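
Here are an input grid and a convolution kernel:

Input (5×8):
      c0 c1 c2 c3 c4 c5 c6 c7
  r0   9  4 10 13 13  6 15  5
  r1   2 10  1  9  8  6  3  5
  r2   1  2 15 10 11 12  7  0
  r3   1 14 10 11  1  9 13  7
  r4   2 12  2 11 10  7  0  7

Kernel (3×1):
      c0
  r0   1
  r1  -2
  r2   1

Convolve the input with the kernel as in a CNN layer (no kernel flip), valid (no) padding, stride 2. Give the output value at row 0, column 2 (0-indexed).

8

The receptive field on the input at this output position is [13 / 8 / 11]. Elementwise product with the kernel and sum: 13·1 + 8·-2 + 11·1.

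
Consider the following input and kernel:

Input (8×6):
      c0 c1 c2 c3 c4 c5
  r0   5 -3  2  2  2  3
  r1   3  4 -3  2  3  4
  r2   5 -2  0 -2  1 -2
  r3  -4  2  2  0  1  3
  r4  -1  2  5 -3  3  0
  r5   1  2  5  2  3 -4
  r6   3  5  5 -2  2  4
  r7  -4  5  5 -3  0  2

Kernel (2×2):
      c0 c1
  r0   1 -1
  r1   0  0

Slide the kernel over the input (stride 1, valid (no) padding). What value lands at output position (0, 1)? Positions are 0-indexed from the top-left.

-5

The receptive field on the input at this output position is [-3 2 / 4 -3]. Elementwise product with the kernel and sum: -3·1 + 2·-1.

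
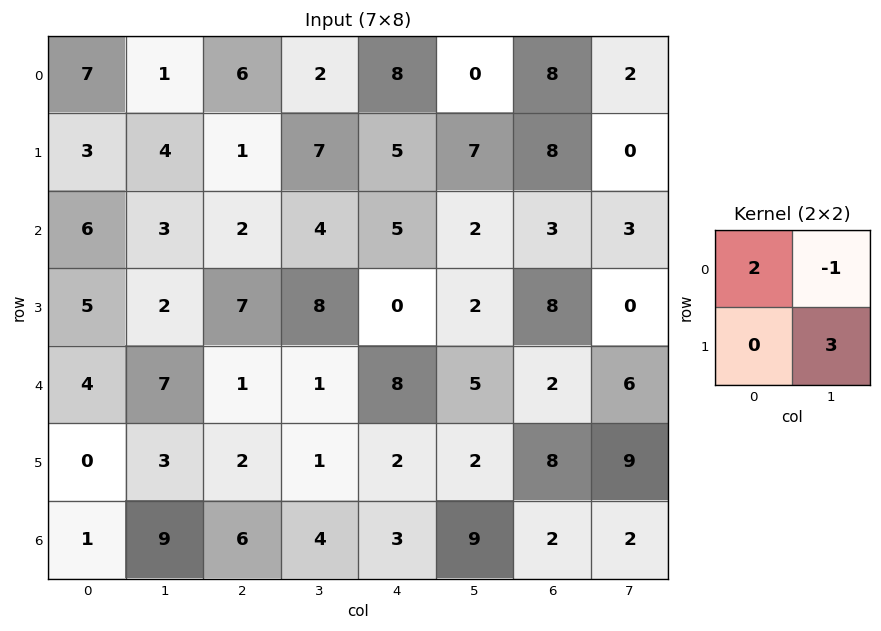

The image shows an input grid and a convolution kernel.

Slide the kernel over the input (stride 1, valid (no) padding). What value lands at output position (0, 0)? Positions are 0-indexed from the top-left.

The receptive field on the input at this output position is [7 1 / 3 4]. Elementwise product with the kernel and sum: 7·2 + 1·-1 + 4·3.

25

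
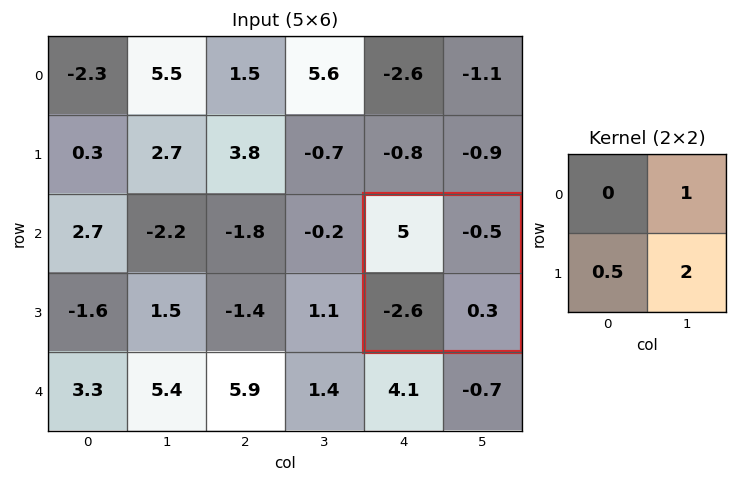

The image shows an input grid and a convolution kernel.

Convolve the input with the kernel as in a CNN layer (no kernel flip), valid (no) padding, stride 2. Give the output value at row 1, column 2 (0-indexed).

The receptive field on the input at this output position is [5 -0.5 / -2.6 0.3]. Elementwise product with the kernel and sum: -0.5·1 + -2.6·0.5 + 0.3·2.

-1.2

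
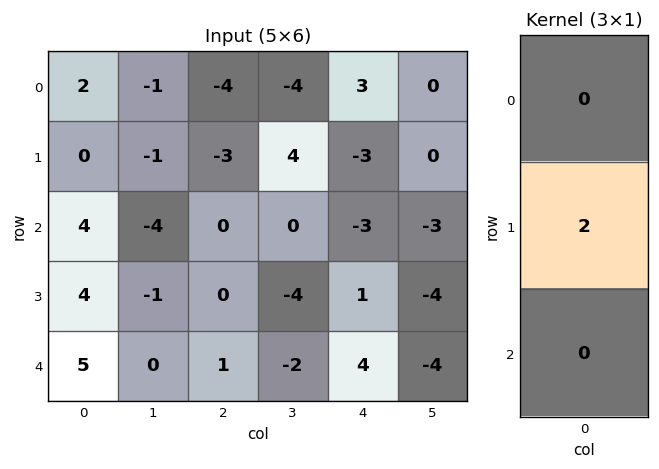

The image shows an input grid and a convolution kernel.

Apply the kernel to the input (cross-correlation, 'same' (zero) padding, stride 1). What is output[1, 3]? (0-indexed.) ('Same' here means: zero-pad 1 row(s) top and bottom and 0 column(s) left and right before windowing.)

The receptive field on the zero-padded input at this output position is [-4 / 4 / 0]. Elementwise product with the kernel and sum: 4·2.

8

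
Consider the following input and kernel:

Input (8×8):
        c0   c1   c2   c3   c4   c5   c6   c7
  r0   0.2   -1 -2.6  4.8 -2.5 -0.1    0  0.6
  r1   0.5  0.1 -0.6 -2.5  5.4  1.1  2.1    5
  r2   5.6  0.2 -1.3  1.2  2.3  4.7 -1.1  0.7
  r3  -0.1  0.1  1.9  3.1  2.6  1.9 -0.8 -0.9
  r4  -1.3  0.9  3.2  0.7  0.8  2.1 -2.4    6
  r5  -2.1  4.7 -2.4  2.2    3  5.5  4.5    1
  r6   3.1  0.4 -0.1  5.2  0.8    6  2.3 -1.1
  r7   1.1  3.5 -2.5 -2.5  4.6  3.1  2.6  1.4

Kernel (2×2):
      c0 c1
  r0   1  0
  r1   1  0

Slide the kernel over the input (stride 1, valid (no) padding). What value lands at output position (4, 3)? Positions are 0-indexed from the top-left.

2.9

The receptive field on the input at this output position is [0.7 0.8 / 2.2 3]. Elementwise product with the kernel and sum: 0.7·1 + 2.2·1.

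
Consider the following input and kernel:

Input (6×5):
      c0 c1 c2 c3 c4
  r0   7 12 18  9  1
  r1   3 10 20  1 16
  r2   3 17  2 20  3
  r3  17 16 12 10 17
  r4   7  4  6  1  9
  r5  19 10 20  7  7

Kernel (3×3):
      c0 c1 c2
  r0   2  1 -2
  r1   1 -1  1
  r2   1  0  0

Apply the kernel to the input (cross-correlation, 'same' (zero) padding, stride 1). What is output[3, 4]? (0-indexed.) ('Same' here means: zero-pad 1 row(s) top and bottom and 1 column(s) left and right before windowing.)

37

The receptive field on the zero-padded input at this output position is [20 3 0 / 10 17 0 / 1 9 0]. Elementwise product with the kernel and sum: 20·2 + 3·1 + 0·-2 + 10·1 + 17·-1 + 0·1 + 1·1.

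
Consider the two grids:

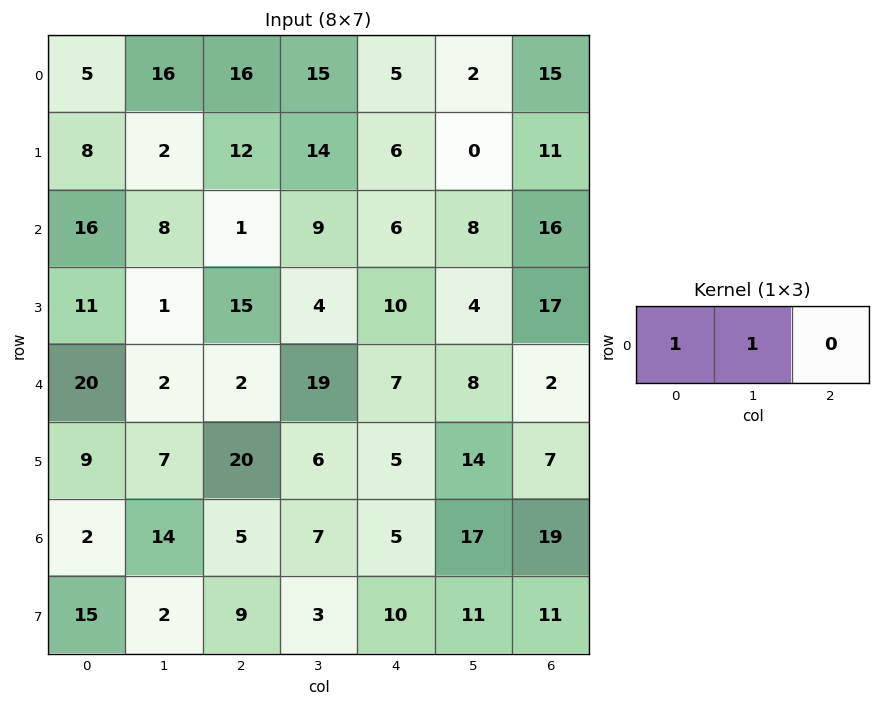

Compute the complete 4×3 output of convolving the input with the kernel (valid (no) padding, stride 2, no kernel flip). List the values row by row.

21 31 7
24 10 14
22 21 15
16 12 22

Output[0,0]: The receptive field on the input at this output position is [5 16 16]. Elementwise product with the kernel and sum: 5·1 + 16·1.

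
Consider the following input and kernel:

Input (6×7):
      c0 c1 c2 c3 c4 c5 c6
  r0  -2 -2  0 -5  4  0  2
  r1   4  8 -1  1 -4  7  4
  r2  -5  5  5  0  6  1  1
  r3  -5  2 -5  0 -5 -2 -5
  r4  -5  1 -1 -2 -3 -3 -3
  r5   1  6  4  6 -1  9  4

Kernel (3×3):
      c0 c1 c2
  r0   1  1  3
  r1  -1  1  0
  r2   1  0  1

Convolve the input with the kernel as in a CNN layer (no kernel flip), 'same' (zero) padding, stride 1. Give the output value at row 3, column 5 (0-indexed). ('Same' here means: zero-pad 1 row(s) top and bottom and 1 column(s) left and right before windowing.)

7

The receptive field on the zero-padded input at this output position is [6 1 1 / -5 -2 -5 / -3 -3 -3]. Elementwise product with the kernel and sum: 6·1 + 1·1 + 1·3 + -5·-1 + -2·1 + -3·1 + -3·1.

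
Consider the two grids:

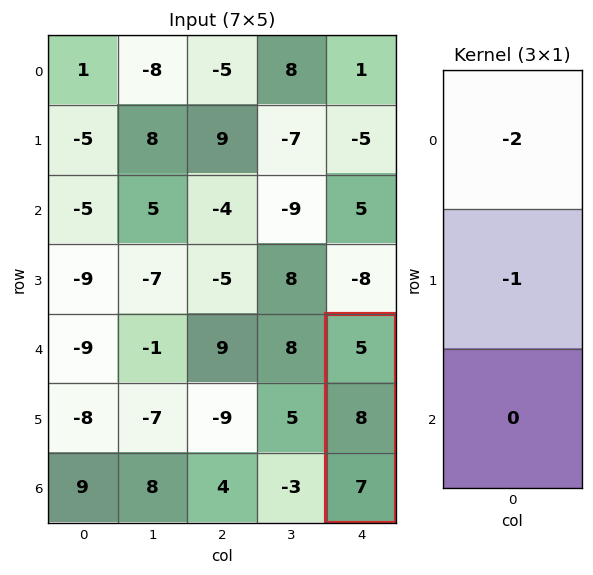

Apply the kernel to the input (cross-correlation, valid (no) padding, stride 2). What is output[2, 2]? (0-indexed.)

-18

The receptive field on the input at this output position is [5 / 8 / 7]. Elementwise product with the kernel and sum: 5·-2 + 8·-1.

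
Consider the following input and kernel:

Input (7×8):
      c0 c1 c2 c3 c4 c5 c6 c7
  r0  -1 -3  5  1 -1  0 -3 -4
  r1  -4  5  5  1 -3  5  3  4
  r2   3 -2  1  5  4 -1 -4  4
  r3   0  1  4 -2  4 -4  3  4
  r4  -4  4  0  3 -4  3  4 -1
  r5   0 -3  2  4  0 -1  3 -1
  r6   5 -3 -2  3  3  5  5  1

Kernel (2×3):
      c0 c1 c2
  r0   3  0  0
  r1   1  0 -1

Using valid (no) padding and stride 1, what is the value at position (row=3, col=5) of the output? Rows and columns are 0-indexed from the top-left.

The receptive field on the input at this output position is [-4 3 4 / 3 4 -1]. Elementwise product with the kernel and sum: -4·3 + 3·1 + -1·-1.

-8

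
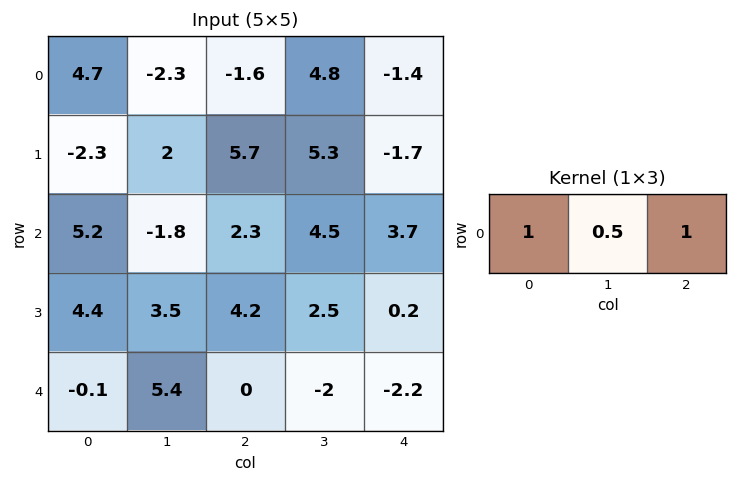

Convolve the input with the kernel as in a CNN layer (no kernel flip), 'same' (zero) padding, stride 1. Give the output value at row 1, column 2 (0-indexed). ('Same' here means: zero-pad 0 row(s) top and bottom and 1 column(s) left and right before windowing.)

10.15

The receptive field on the zero-padded input at this output position is [2 5.7 5.3]. Elementwise product with the kernel and sum: 2·1 + 5.7·0.5 + 5.3·1.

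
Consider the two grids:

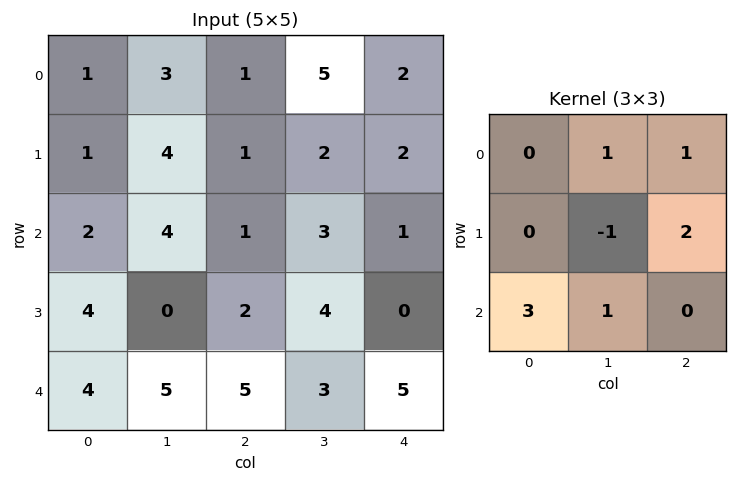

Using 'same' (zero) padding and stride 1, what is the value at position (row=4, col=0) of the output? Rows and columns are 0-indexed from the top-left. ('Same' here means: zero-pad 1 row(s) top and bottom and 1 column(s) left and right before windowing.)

10

The receptive field on the zero-padded input at this output position is [0 4 0 / 0 4 5 / 0 0 0]. Elementwise product with the kernel and sum: 4·1 + 0·1 + 4·-1 + 5·2 + 0·3 + 0·1.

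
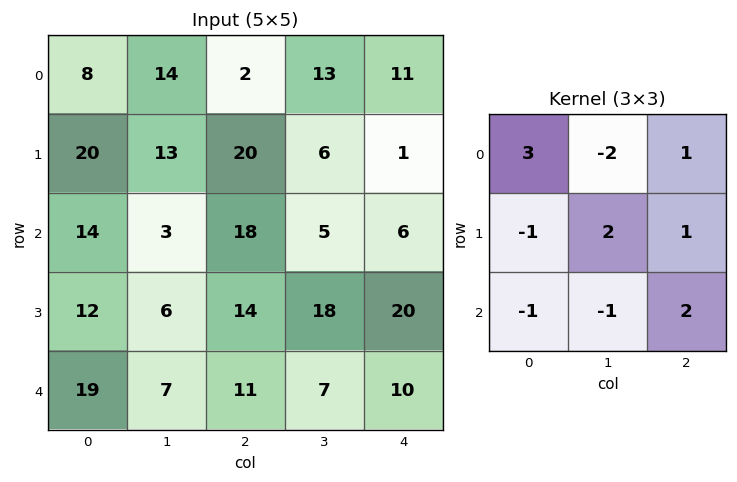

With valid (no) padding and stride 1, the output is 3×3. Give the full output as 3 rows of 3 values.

43 73 -27
74 59 55
64 14 94

Output[0,0]: The receptive field on the input at this output position is [8 14 2 / 20 13 20 / 14 3 18]. Elementwise product with the kernel and sum: 8·3 + 14·-2 + 2·1 + 20·-1 + 13·2 + 20·1 + 14·-1 + 3·-1 + 18·2.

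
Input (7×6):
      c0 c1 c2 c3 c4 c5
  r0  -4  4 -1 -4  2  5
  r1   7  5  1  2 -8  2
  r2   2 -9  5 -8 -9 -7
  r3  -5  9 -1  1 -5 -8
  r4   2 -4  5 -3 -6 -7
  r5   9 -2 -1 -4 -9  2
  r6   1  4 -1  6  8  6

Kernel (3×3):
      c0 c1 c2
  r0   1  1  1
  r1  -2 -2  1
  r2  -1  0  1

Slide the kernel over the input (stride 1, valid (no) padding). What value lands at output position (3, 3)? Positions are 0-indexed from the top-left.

The receptive field on the input at this output position is [1 -5 -8 / -3 -6 -7 / -4 -9 2]. Elementwise product with the kernel and sum: 1·1 + -5·1 + -8·1 + -3·-2 + -6·-2 + -7·1 + -4·-1 + 2·1.

5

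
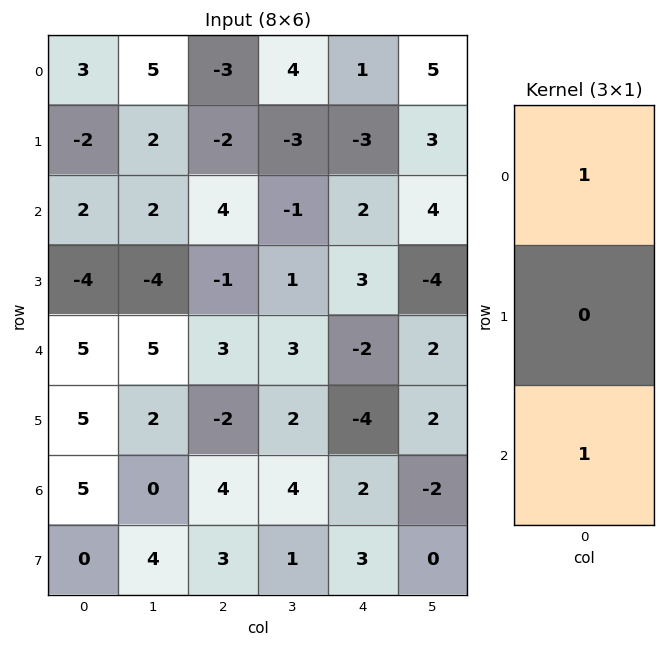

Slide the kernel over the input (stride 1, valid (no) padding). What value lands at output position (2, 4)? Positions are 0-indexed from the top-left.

0

The receptive field on the input at this output position is [2 / 3 / -2]. Elementwise product with the kernel and sum: 2·1 + -2·1.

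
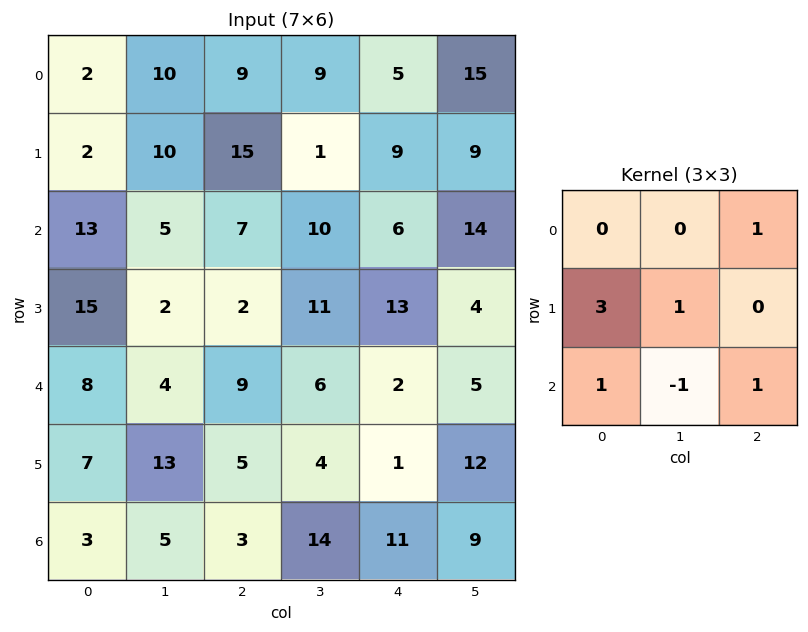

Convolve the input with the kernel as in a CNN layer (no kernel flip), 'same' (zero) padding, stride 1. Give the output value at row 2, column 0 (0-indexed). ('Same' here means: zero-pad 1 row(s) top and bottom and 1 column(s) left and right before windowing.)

10

The receptive field on the zero-padded input at this output position is [0 2 10 / 0 13 5 / 0 15 2]. Elementwise product with the kernel and sum: 10·1 + 0·3 + 13·1 + 0·1 + 15·-1 + 2·1.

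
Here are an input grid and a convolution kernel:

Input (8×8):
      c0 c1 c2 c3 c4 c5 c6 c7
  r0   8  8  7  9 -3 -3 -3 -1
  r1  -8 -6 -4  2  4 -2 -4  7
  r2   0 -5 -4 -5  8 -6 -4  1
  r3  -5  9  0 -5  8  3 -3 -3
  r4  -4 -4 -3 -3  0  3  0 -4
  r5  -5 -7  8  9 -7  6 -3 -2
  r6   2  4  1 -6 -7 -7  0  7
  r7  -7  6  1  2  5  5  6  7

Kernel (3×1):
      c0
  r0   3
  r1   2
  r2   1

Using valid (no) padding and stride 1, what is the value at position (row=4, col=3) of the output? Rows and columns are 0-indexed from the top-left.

3

The receptive field on the input at this output position is [-3 / 9 / -6]. Elementwise product with the kernel and sum: -3·3 + 9·2 + -6·1.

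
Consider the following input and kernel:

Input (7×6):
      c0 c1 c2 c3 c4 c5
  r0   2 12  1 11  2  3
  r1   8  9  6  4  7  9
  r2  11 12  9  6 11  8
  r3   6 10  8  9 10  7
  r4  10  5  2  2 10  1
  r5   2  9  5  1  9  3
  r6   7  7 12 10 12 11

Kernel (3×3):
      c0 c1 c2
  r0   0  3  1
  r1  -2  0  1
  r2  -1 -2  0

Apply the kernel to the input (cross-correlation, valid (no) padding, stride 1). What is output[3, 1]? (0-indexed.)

6

The receptive field on the input at this output position is [10 8 9 / 5 2 2 / 9 5 1]. Elementwise product with the kernel and sum: 8·3 + 9·1 + 5·-2 + 2·1 + 9·-1 + 5·-2.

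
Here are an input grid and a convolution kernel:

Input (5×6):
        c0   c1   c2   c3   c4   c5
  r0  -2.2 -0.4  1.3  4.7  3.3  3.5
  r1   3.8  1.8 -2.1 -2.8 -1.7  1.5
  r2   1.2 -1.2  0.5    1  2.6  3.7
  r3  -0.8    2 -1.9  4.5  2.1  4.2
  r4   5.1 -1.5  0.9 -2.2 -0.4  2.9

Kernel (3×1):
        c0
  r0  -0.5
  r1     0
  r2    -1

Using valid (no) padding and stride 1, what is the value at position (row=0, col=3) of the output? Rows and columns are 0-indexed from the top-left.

-3.35

The receptive field on the input at this output position is [4.7 / -2.8 / 1]. Elementwise product with the kernel and sum: 4.7·-0.5 + 1·-1.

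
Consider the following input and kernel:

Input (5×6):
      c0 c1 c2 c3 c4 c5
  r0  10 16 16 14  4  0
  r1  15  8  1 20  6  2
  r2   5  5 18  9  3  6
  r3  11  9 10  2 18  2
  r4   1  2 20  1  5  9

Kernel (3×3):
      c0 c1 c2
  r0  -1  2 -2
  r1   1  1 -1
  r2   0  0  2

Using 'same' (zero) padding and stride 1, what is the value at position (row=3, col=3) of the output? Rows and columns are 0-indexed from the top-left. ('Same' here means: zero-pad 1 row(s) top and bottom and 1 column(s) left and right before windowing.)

-2

The receptive field on the zero-padded input at this output position is [18 9 3 / 10 2 18 / 20 1 5]. Elementwise product with the kernel and sum: 18·-1 + 9·2 + 3·-2 + 10·1 + 2·1 + 18·-1 + 5·2.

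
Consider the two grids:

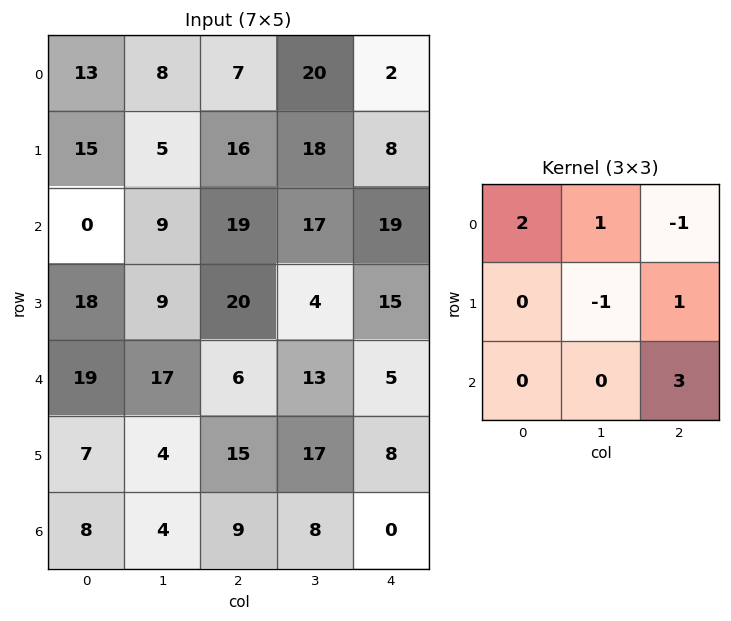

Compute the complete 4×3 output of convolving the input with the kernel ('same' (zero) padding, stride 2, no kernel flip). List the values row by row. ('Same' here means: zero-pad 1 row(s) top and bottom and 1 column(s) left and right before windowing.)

Output[0,0]: The receptive field on the zero-padded input at this output position is [0 0 0 / 0 13 8 / 0 15 5]. Elementwise product with the kernel and sum: 0·2 + 0·1 + 0·-1 + 13·-1 + 8·1 + 5·3.

10 67 -2
46 18 25
19 92 18
-1 5 42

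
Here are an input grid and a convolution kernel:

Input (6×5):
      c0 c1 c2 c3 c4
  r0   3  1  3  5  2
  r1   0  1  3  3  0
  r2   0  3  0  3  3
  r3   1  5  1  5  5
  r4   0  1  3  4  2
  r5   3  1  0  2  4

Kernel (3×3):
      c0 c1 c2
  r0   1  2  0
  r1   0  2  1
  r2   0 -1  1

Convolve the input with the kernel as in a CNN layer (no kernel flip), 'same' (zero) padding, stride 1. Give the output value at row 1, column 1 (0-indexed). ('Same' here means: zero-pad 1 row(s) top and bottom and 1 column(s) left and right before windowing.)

7

The receptive field on the zero-padded input at this output position is [3 1 3 / 0 1 3 / 0 3 0]. Elementwise product with the kernel and sum: 3·1 + 1·2 + 1·2 + 3·1 + 3·-1 + 0·1.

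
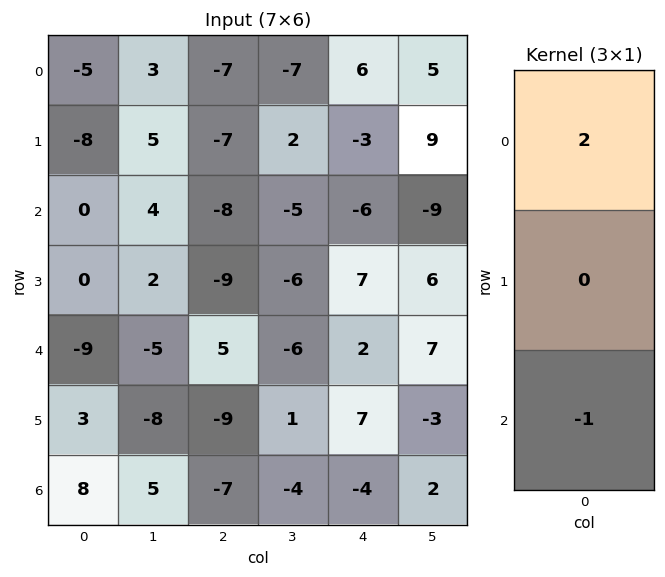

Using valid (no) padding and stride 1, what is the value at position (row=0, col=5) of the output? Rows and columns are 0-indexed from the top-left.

The receptive field on the input at this output position is [5 / 9 / -9]. Elementwise product with the kernel and sum: 5·2 + -9·-1.

19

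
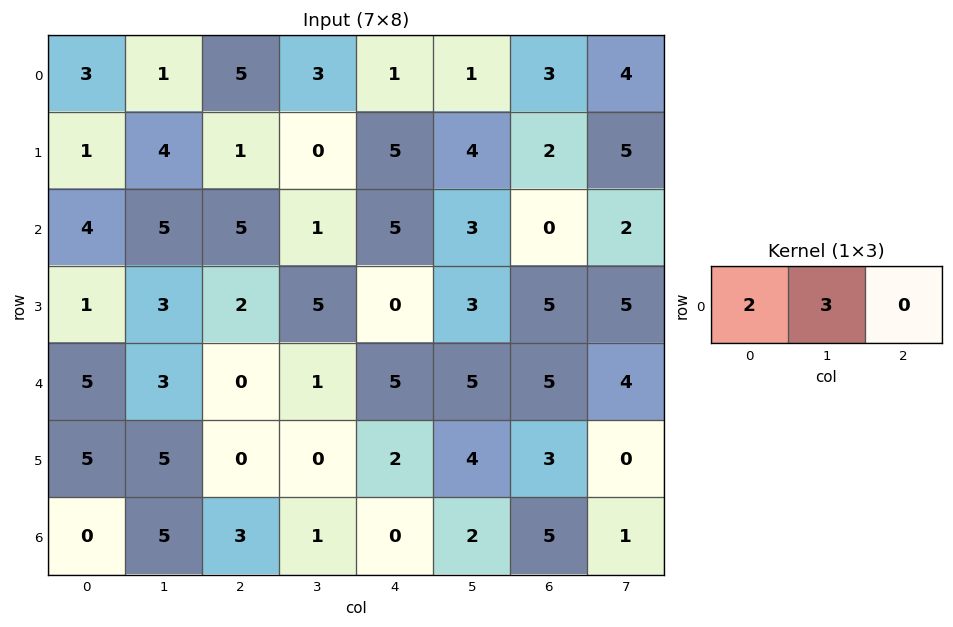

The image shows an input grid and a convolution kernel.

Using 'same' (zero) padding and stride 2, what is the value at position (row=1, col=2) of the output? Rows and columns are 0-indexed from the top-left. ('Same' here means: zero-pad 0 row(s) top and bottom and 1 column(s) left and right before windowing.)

17

The receptive field on the zero-padded input at this output position is [1 5 3]. Elementwise product with the kernel and sum: 1·2 + 5·3.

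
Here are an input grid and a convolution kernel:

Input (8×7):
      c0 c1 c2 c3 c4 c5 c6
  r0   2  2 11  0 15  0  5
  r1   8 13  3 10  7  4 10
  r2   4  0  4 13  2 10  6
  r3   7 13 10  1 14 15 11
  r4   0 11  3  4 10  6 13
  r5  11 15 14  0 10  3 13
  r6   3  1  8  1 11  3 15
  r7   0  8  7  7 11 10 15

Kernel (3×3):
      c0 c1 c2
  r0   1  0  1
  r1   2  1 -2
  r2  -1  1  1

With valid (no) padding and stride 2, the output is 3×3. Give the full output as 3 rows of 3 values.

36 39 32
29 10 38
18 25 27

Output[0,0]: The receptive field on the input at this output position is [2 2 11 / 8 13 3 / 4 0 4]. Elementwise product with the kernel and sum: 2·1 + 11·1 + 8·2 + 13·1 + 3·-2 + 4·-1 + 0·1 + 4·1.
Output[0,1]: The receptive field on the input at this output position is [11 0 15 / 3 10 7 / 4 13 2]. Elementwise product with the kernel and sum: 11·1 + 15·1 + 3·2 + 10·1 + 7·-2 + 4·-1 + 13·1 + 2·1.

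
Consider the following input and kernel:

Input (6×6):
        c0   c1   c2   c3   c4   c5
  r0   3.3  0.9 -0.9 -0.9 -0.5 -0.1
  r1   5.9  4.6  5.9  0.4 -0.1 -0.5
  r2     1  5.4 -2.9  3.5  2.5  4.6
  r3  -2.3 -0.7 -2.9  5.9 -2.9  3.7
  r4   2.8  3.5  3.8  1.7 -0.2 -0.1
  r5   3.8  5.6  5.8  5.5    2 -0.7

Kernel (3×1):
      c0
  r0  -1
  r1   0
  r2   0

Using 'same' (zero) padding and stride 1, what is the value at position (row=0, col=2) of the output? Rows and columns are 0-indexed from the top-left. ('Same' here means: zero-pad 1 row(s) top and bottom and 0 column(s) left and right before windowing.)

0

The receptive field on the zero-padded input at this output position is [0 / -0.9 / 5.9]. Elementwise product with the kernel and sum: 0·-1.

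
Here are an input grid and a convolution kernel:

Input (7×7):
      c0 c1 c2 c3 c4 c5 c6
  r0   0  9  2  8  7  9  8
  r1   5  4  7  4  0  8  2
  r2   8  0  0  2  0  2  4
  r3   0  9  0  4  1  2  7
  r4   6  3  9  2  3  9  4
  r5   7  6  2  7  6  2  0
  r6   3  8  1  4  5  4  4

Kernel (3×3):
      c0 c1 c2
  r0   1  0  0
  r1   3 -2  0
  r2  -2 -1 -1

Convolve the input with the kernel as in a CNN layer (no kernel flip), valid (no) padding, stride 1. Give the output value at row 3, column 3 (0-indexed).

The receptive field on the input at this output position is [4 1 2 / 2 3 9 / 7 6 2]. Elementwise product with the kernel and sum: 4·1 + 2·3 + 3·-2 + 7·-2 + 6·-1 + 2·-1.

-18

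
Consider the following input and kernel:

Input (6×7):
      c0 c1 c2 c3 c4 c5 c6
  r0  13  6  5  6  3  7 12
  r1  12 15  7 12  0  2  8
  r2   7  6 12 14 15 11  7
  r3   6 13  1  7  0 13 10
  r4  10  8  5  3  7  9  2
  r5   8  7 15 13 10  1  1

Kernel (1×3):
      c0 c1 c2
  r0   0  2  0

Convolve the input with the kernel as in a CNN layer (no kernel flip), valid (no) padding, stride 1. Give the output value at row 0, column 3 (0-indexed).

The receptive field on the input at this output position is [6 3 7]. Elementwise product with the kernel and sum: 3·2.

6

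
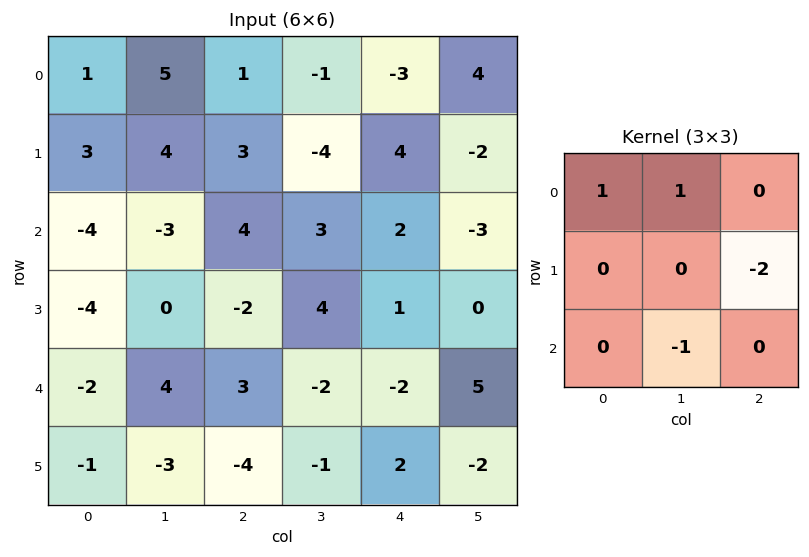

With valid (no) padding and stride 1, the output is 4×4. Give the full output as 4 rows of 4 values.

Output[0,0]: The receptive field on the input at this output position is [1 5 1 / 3 4 3 / -4 -3 4]. Elementwise product with the kernel and sum: 1·1 + 5·1 + 3·-2 + -3·-1.
Output[0,1]: The receptive field on the input at this output position is [5 1 -1 / 4 3 -4 / -3 4 3]. Elementwise product with the kernel and sum: 5·1 + 1·1 + -4·-2 + 4·-1.

3 10 -11 -2
-1 3 -9 5
-7 -10 7 7
-7 6 7 -7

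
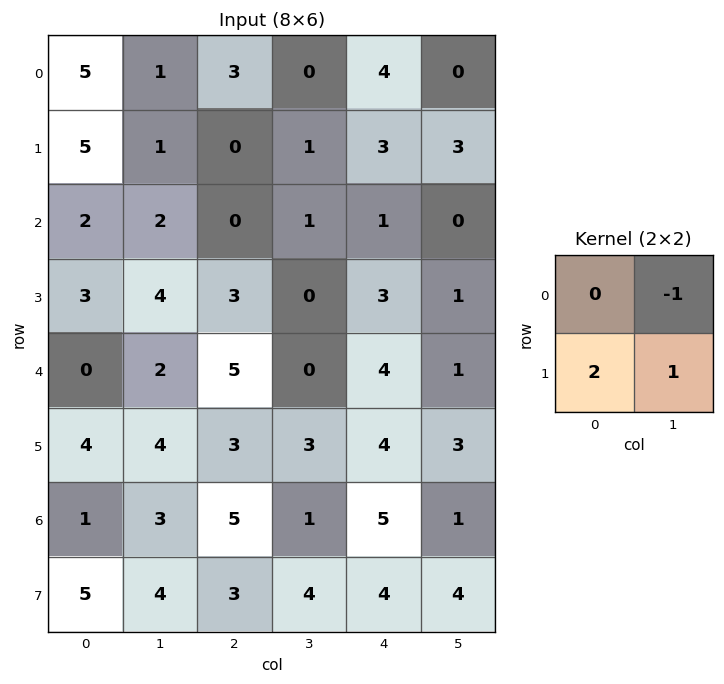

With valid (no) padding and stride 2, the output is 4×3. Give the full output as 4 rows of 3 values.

Output[0,0]: The receptive field on the input at this output position is [5 1 / 5 1]. Elementwise product with the kernel and sum: 1·-1 + 5·2 + 1·1.
Output[0,1]: The receptive field on the input at this output position is [3 0 / 0 1]. Elementwise product with the kernel and sum: 0·-1 + 0·2 + 1·1.

10 1 9
8 5 7
10 9 10
11 9 11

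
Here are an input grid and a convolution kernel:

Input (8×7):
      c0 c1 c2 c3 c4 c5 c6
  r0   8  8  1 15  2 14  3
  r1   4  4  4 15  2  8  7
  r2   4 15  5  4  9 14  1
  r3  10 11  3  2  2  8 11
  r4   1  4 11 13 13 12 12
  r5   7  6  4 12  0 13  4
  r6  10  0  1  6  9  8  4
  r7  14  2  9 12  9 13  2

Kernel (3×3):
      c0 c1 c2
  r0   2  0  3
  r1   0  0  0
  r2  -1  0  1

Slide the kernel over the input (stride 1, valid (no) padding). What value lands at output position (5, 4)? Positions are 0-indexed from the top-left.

5

The receptive field on the input at this output position is [0 13 4 / 9 8 4 / 9 13 2]. Elementwise product with the kernel and sum: 0·2 + 4·3 + 9·-1 + 2·1.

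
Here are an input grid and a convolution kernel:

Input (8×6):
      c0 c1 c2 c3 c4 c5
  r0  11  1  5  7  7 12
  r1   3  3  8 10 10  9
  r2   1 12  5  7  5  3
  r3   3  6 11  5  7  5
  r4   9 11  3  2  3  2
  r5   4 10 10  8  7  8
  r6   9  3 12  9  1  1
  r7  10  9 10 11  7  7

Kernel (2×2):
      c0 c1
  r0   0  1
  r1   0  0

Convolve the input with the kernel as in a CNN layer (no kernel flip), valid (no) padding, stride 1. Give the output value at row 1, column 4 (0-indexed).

The receptive field on the input at this output position is [10 9 / 5 3]. Elementwise product with the kernel and sum: 9·1.

9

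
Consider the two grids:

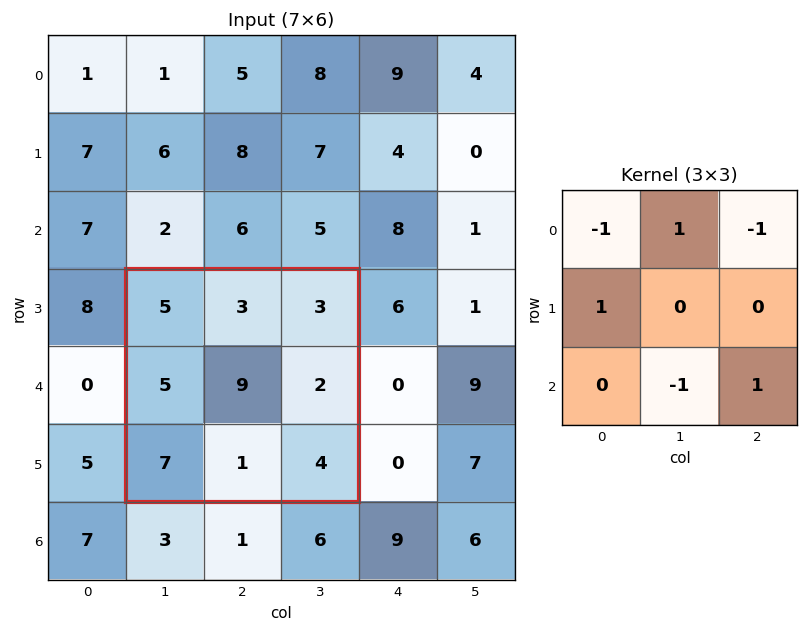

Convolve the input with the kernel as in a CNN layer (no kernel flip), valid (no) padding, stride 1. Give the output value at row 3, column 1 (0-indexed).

3

The receptive field on the input at this output position is [5 3 3 / 5 9 2 / 7 1 4]. Elementwise product with the kernel and sum: 5·-1 + 3·1 + 3·-1 + 5·1 + 1·-1 + 4·1.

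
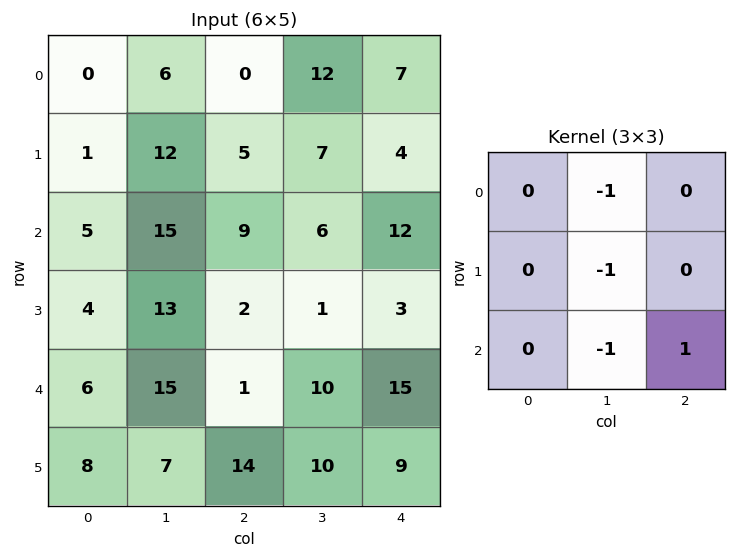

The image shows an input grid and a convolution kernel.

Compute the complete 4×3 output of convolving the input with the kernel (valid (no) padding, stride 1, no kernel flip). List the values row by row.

Output[0,0]: The receptive field on the input at this output position is [0 6 0 / 1 12 5 / 5 15 9]. Elementwise product with the kernel and sum: 6·-1 + 12·-1 + 15·-1 + 9·1.

-24 -8 -13
-38 -15 -11
-42 -2 -2
-21 -7 -12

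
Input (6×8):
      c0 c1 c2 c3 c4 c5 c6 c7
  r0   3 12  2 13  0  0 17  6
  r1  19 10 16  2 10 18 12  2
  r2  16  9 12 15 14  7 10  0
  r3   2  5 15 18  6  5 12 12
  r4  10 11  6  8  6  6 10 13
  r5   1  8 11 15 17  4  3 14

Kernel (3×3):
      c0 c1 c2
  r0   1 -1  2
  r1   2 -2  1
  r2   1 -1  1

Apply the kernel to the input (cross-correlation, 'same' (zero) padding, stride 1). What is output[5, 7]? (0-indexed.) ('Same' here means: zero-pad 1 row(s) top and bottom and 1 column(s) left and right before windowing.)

-25

The receptive field on the zero-padded input at this output position is [10 13 0 / 3 14 0 / 0 0 0]. Elementwise product with the kernel and sum: 10·1 + 13·-1 + 0·2 + 3·2 + 14·-2 + 0·1 + 0·1 + 0·-1 + 0·1.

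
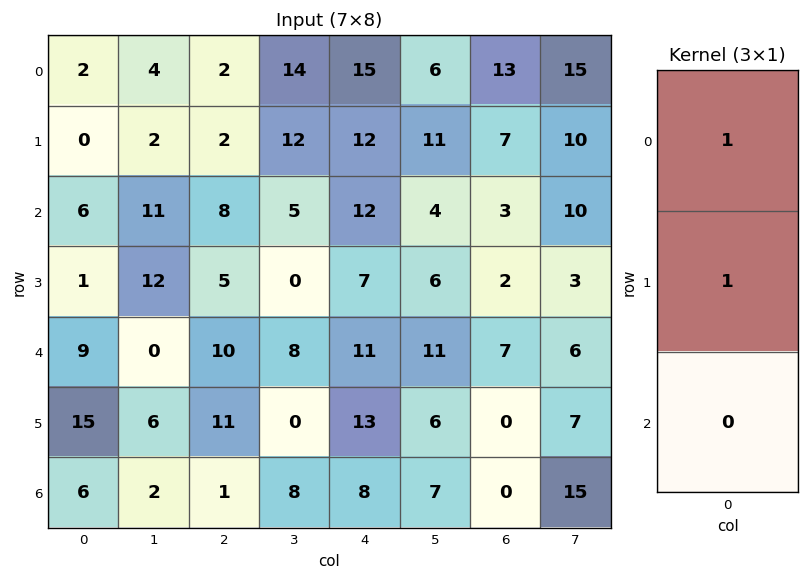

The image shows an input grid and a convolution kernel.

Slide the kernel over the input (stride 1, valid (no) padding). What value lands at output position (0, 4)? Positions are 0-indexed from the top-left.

27

The receptive field on the input at this output position is [15 / 12 / 12]. Elementwise product with the kernel and sum: 15·1 + 12·1.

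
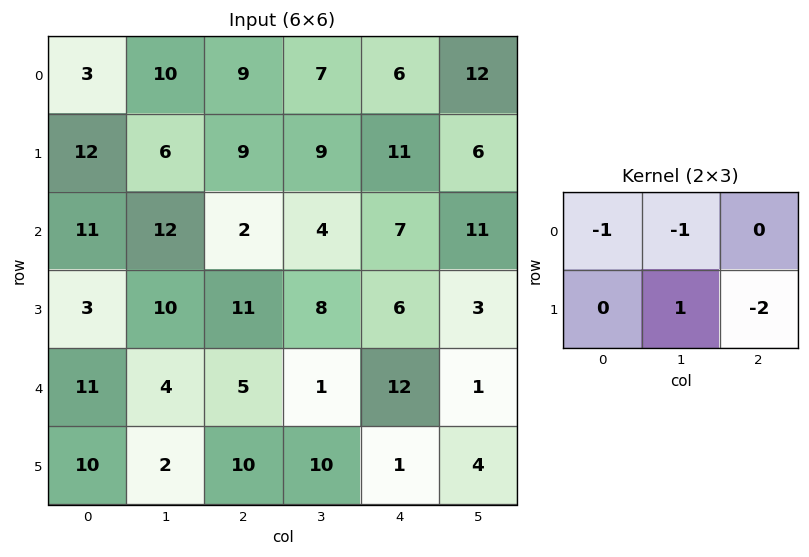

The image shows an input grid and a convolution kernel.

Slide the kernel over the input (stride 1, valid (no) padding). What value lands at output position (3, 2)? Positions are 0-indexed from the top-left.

-42

The receptive field on the input at this output position is [11 8 6 / 5 1 12]. Elementwise product with the kernel and sum: 11·-1 + 8·-1 + 1·1 + 12·-2.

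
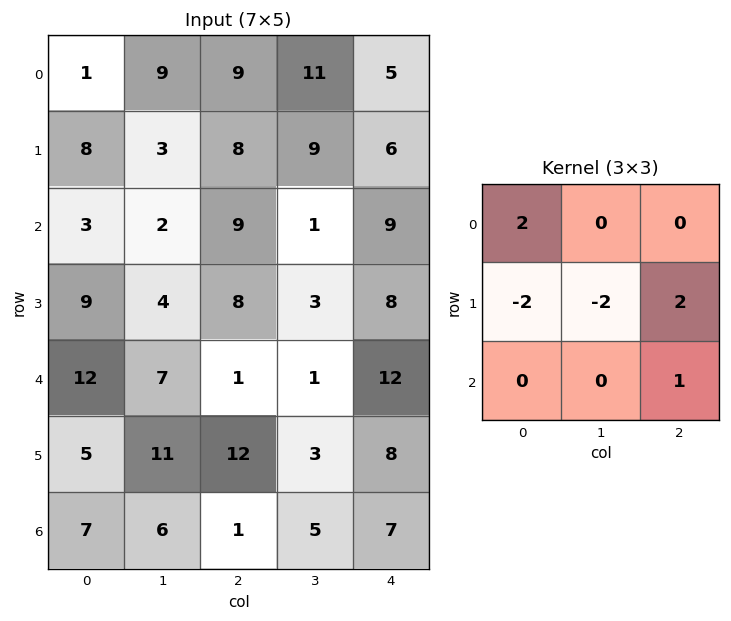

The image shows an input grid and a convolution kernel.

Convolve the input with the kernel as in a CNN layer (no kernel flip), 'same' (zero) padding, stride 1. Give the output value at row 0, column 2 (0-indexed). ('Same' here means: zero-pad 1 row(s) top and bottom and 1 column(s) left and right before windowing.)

The receptive field on the zero-padded input at this output position is [0 0 0 / 9 9 11 / 3 8 9]. Elementwise product with the kernel and sum: 0·2 + 9·-2 + 9·-2 + 11·2 + 9·1.

-5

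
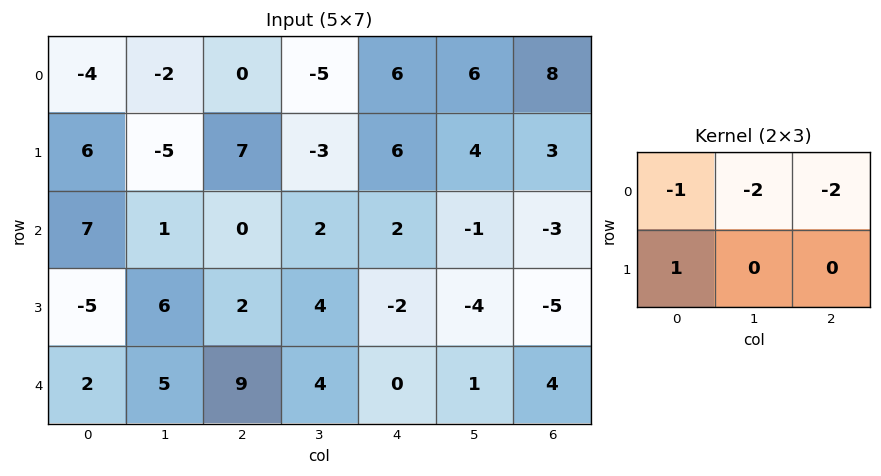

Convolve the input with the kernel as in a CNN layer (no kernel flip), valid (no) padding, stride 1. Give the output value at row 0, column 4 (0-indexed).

-28

The receptive field on the input at this output position is [6 6 8 / 6 4 3]. Elementwise product with the kernel and sum: 6·-1 + 6·-2 + 8·-2 + 6·1.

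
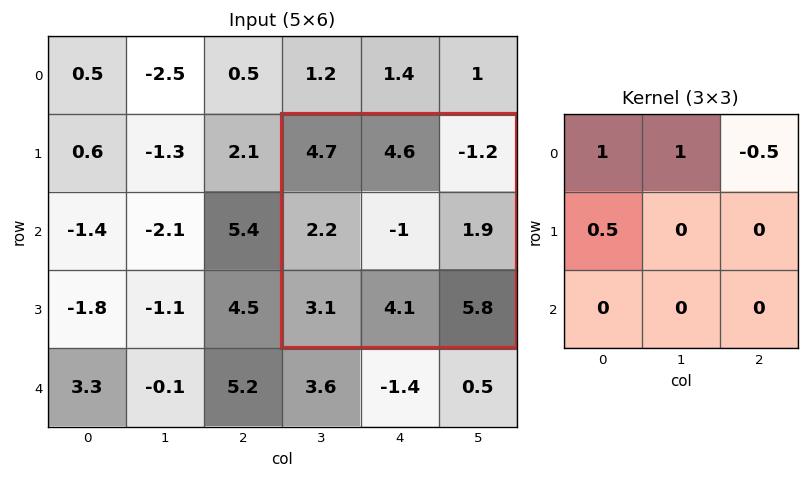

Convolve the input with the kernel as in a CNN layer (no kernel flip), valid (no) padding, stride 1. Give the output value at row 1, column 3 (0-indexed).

The receptive field on the input at this output position is [4.7 4.6 -1.2 / 2.2 -1 1.9 / 3.1 4.1 5.8]. Elementwise product with the kernel and sum: 4.7·1 + 4.6·1 + -1.2·-0.5 + 2.2·0.5.

11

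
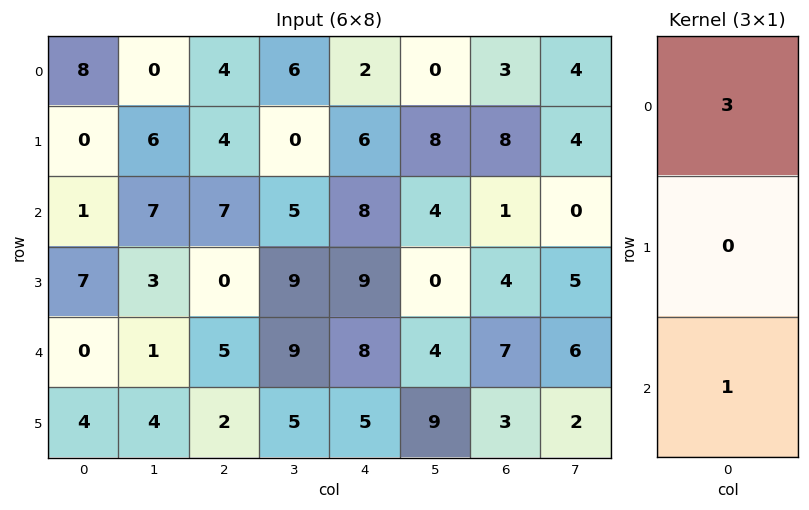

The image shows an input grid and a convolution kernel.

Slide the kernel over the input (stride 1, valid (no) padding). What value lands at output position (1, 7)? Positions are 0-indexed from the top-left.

The receptive field on the input at this output position is [4 / 0 / 5]. Elementwise product with the kernel and sum: 4·3 + 5·1.

17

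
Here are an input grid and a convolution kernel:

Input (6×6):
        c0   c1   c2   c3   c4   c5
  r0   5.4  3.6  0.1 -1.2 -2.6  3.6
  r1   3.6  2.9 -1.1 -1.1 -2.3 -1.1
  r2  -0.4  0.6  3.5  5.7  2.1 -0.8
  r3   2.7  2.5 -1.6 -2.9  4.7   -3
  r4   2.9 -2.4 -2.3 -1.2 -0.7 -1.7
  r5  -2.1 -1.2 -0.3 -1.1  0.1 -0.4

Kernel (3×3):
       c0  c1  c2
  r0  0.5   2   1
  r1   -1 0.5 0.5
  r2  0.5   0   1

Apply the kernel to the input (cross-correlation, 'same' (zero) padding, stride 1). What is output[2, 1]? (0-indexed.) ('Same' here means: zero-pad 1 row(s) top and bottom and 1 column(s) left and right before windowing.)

8.7

The receptive field on the zero-padded input at this output position is [3.6 2.9 -1.1 / -0.4 0.6 3.5 / 2.7 2.5 -1.6]. Elementwise product with the kernel and sum: 3.6·0.5 + 2.9·2 + -1.1·1 + -0.4·-1 + 0.6·0.5 + 3.5·0.5 + 2.7·0.5 + -1.6·1.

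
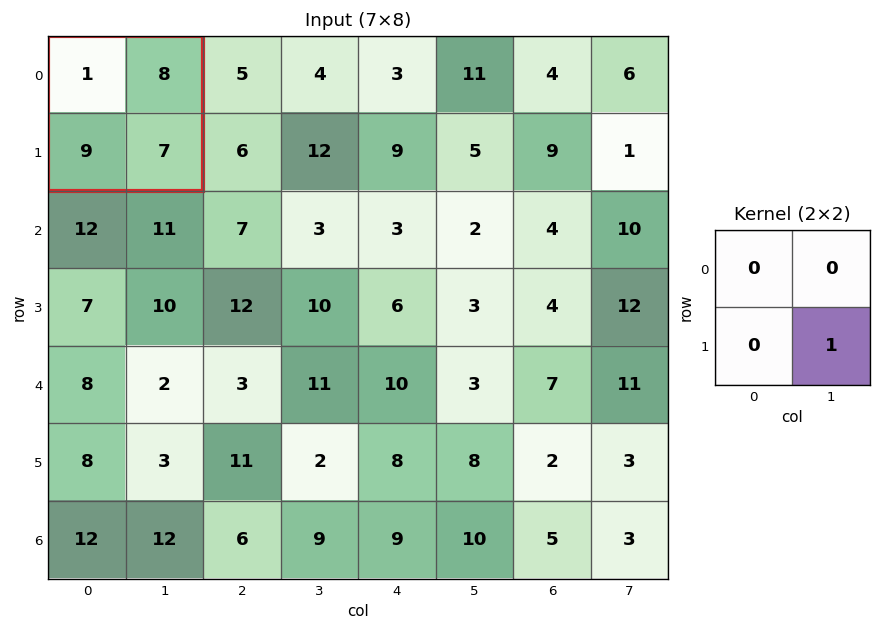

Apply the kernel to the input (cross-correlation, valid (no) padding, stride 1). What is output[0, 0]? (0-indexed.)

The receptive field on the input at this output position is [1 8 / 9 7]. Elementwise product with the kernel and sum: 7·1.

7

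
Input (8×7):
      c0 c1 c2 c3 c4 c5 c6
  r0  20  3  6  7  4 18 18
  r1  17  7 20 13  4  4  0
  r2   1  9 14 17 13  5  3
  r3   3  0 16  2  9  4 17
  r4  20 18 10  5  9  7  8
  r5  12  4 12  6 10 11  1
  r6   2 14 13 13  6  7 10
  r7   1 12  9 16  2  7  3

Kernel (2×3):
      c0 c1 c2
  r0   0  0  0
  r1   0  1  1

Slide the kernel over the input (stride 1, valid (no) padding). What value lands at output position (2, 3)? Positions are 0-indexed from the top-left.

The receptive field on the input at this output position is [17 13 5 / 2 9 4]. Elementwise product with the kernel and sum: 9·1 + 4·1.

13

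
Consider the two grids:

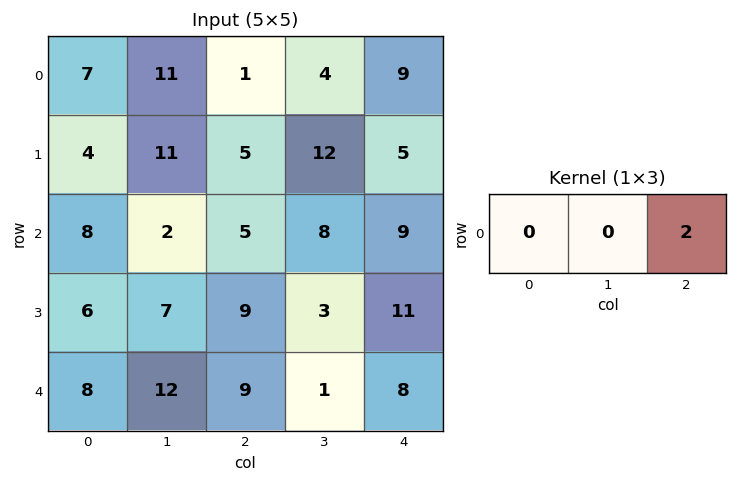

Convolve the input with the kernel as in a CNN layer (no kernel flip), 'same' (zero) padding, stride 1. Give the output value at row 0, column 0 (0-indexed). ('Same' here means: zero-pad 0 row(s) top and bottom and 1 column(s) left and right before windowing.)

The receptive field on the zero-padded input at this output position is [0 7 11]. Elementwise product with the kernel and sum: 11·2.

22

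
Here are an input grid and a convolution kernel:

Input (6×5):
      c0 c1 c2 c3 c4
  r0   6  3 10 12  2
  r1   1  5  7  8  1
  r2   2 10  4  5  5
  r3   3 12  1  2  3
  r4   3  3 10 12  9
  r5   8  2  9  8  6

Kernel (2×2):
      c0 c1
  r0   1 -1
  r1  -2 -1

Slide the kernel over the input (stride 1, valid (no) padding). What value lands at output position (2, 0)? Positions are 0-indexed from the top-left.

-26

The receptive field on the input at this output position is [2 10 / 3 12]. Elementwise product with the kernel and sum: 2·1 + 10·-1 + 3·-2 + 12·-1.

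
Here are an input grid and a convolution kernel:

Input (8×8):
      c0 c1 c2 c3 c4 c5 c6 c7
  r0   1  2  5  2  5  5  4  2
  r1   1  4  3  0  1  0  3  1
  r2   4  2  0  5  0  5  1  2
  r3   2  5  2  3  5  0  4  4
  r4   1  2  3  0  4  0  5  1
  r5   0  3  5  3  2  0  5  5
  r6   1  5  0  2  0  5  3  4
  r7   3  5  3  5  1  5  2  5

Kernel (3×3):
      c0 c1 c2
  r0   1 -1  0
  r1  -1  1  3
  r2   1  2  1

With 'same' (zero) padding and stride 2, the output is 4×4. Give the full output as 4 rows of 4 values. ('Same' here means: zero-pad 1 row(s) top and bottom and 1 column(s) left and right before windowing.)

13 19 20 12
18 26 22 11
8 20 9 19
27 15 26 19

Output[0,0]: The receptive field on the zero-padded input at this output position is [0 0 0 / 0 1 2 / 0 1 4]. Elementwise product with the kernel and sum: 0·1 + 0·-1 + 0·-1 + 1·1 + 2·3 + 0·1 + 1·2 + 4·1.
Output[0,1]: The receptive field on the zero-padded input at this output position is [0 0 0 / 2 5 2 / 4 3 0]. Elementwise product with the kernel and sum: 0·1 + 0·-1 + 2·-1 + 5·1 + 2·3 + 4·1 + 3·2 + 0·1.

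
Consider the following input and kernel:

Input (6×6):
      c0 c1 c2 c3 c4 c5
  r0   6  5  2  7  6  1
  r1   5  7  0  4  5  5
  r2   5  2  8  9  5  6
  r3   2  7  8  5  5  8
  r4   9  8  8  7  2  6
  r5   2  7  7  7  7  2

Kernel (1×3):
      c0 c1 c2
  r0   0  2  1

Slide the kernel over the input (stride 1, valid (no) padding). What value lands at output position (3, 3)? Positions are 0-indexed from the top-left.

The receptive field on the input at this output position is [5 5 8]. Elementwise product with the kernel and sum: 5·2 + 8·1.

18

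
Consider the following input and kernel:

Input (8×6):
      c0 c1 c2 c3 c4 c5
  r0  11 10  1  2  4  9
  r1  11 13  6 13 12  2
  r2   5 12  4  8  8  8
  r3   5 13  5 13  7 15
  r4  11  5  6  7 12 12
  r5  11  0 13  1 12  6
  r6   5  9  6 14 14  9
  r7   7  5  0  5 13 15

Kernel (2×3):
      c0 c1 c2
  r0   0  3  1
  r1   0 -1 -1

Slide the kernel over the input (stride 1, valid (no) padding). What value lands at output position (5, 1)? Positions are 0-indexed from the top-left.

20

The receptive field on the input at this output position is [0 13 1 / 9 6 14]. Elementwise product with the kernel and sum: 13·3 + 1·1 + 6·-1 + 14·-1.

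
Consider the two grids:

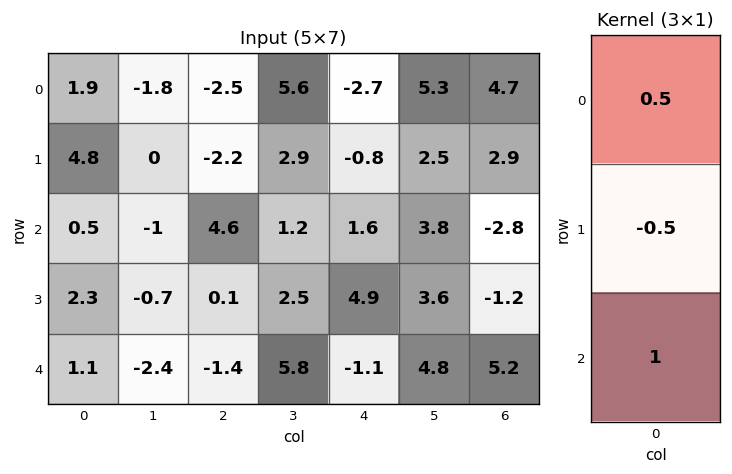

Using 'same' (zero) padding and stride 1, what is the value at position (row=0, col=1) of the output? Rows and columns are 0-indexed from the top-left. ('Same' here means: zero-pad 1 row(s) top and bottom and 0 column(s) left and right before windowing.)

The receptive field on the zero-padded input at this output position is [0 / -1.8 / 0]. Elementwise product with the kernel and sum: 0·0.5 + -1.8·-0.5 + 0·1.

0.9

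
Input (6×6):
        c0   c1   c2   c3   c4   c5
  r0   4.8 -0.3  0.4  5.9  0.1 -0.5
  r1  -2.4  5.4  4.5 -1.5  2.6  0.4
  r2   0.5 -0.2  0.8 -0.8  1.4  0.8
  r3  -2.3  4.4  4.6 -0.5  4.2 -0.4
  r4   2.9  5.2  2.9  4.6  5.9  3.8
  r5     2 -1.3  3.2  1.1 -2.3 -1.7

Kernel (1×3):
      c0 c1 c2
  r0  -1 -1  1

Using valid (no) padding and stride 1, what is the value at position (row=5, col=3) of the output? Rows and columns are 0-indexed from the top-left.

The receptive field on the input at this output position is [1.1 -2.3 -1.7]. Elementwise product with the kernel and sum: 1.1·-1 + -2.3·-1 + -1.7·1.

-0.5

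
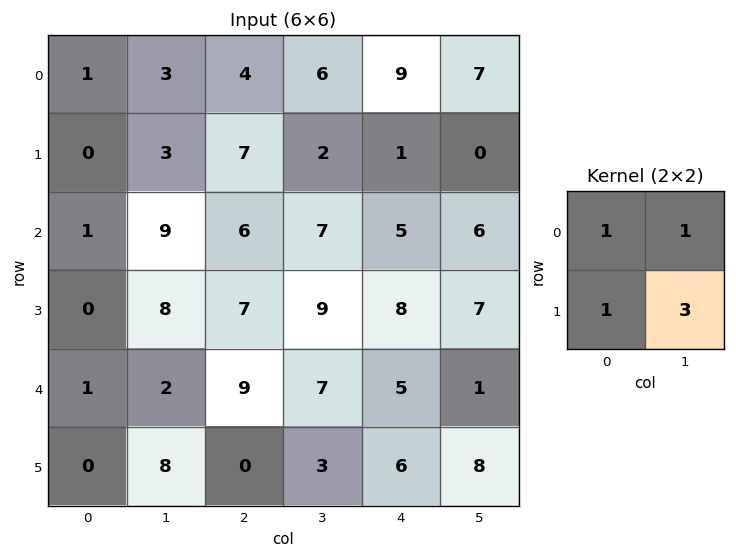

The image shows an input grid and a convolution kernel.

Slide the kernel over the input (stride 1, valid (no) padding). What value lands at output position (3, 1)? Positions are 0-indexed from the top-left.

The receptive field on the input at this output position is [8 7 / 2 9]. Elementwise product with the kernel and sum: 8·1 + 7·1 + 2·1 + 9·3.

44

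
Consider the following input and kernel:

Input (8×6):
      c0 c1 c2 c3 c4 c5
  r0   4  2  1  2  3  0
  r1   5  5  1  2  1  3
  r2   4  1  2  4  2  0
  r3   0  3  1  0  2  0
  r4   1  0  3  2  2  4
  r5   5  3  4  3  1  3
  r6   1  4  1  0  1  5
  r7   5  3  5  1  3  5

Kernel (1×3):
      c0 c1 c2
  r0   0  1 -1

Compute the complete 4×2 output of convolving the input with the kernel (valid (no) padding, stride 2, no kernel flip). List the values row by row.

Output[0,0]: The receptive field on the input at this output position is [4 2 1]. Elementwise product with the kernel and sum: 2·1 + 1·-1.
Output[0,1]: The receptive field on the input at this output position is [1 2 3]. Elementwise product with the kernel and sum: 2·1 + 3·-1.

1 -1
-1 2
-3 0
3 -1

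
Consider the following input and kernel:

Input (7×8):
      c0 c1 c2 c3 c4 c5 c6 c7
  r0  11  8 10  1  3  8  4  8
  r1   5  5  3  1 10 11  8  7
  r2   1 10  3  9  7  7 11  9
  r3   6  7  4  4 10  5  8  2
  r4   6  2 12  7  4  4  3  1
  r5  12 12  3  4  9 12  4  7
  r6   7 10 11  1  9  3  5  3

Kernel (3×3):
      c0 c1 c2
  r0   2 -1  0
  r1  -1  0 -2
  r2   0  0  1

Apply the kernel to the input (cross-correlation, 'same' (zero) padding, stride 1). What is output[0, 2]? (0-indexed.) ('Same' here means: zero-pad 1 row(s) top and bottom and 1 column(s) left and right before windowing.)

The receptive field on the zero-padded input at this output position is [0 0 0 / 8 10 1 / 5 3 1]. Elementwise product with the kernel and sum: 0·2 + 0·-1 + 8·-1 + 1·-2 + 1·1.

-9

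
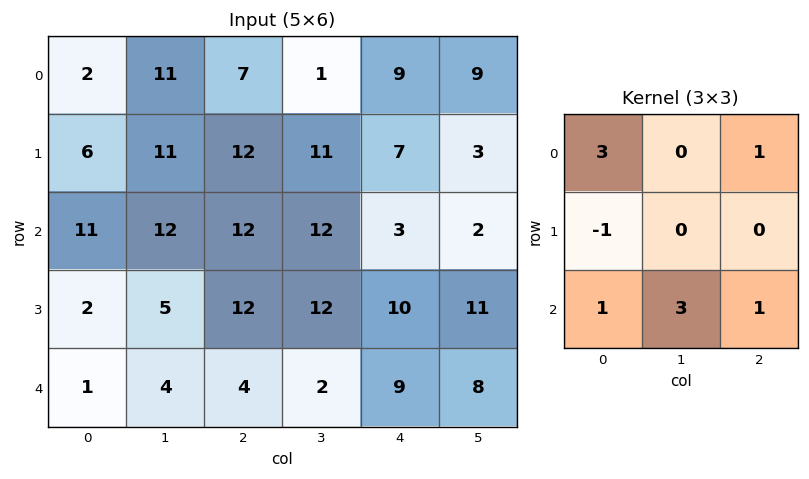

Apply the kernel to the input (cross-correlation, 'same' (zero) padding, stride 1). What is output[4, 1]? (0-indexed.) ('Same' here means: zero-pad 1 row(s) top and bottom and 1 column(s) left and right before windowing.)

The receptive field on the zero-padded input at this output position is [2 5 12 / 1 4 4 / 0 0 0]. Elementwise product with the kernel and sum: 2·3 + 12·1 + 1·-1 + 0·1 + 0·3 + 0·1.

17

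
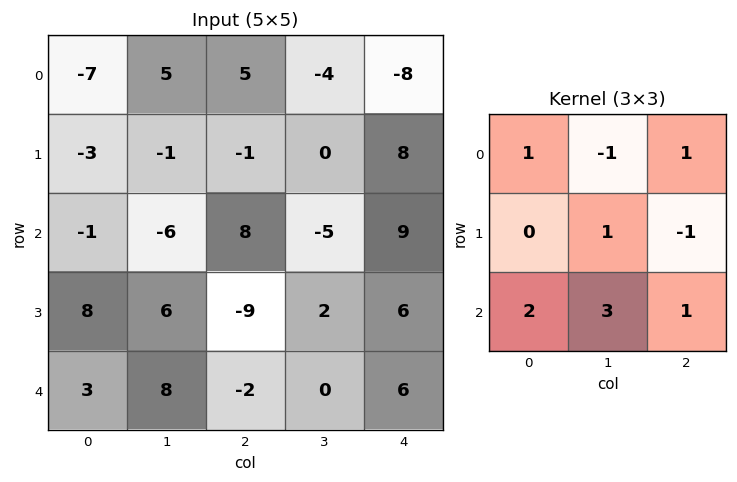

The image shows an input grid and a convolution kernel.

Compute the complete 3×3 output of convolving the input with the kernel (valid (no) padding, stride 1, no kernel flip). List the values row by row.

Output[0,0]: The receptive field on the input at this output position is [-7 5 5 / -3 -1 -1 / -1 -6 8]. Elementwise product with the kernel and sum: -7·1 + 5·-1 + 5·1 + -1·1 + -1·-1 + -1·2 + -6·3 + 8·1.

-19 2 3
8 0 -13
56 -20 20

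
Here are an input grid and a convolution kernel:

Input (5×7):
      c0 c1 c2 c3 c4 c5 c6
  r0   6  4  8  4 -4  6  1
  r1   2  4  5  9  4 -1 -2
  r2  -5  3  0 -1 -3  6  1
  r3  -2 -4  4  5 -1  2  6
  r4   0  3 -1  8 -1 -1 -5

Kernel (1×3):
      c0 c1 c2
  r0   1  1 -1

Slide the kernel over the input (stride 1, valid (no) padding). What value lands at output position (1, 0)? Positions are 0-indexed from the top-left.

The receptive field on the input at this output position is [2 4 5]. Elementwise product with the kernel and sum: 2·1 + 4·1 + 5·-1.

1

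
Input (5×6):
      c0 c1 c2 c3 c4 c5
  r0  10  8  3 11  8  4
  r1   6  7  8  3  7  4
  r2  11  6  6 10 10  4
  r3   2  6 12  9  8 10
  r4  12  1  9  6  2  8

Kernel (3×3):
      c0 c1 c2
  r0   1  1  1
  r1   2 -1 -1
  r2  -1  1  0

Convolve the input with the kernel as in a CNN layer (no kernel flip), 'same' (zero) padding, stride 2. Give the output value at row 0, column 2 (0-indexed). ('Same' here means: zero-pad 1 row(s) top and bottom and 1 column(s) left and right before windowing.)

14

The receptive field on the zero-padded input at this output position is [0 0 0 / 11 8 4 / 3 7 4]. Elementwise product with the kernel and sum: 0·1 + 0·1 + 0·1 + 11·2 + 8·-1 + 4·-1 + 3·-1 + 7·1.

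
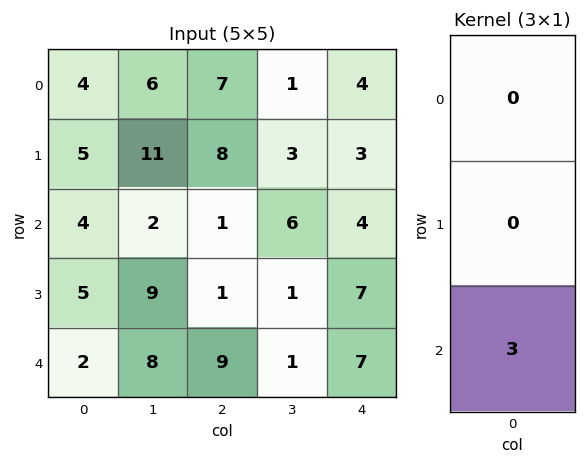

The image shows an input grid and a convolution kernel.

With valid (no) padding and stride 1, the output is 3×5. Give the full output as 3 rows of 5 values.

Output[0,0]: The receptive field on the input at this output position is [4 / 5 / 4]. Elementwise product with the kernel and sum: 4·3.
Output[0,1]: The receptive field on the input at this output position is [6 / 11 / 2]. Elementwise product with the kernel and sum: 2·3.

12 6 3 18 12
15 27 3 3 21
6 24 27 3 21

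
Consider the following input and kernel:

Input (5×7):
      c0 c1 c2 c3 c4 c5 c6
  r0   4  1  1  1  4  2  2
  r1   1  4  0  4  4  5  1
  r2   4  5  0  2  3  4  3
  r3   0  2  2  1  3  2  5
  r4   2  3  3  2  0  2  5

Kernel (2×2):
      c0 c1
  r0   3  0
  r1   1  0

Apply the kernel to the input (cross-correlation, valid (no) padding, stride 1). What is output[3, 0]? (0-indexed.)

2

The receptive field on the input at this output position is [0 2 / 2 3]. Elementwise product with the kernel and sum: 0·3 + 2·1.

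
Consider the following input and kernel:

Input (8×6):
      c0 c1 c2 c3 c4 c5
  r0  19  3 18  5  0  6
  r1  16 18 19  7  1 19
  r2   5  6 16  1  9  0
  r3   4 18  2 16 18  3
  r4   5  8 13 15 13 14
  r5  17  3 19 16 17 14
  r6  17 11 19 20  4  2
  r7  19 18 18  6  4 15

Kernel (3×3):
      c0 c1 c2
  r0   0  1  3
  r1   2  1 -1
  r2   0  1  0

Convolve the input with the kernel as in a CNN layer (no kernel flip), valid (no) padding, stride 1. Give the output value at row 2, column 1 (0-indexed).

The receptive field on the input at this output position is [6 16 1 / 18 2 16 / 8 13 15]. Elementwise product with the kernel and sum: 16·1 + 1·3 + 18·2 + 2·1 + 16·-1 + 13·1.

54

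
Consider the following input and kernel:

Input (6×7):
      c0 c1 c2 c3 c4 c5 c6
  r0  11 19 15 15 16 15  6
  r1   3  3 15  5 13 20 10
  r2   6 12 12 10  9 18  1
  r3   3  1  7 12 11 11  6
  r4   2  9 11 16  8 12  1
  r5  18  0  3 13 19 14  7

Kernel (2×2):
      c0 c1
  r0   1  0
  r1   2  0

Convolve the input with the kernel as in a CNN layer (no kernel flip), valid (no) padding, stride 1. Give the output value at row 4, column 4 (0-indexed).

46

The receptive field on the input at this output position is [8 12 / 19 14]. Elementwise product with the kernel and sum: 8·1 + 19·2.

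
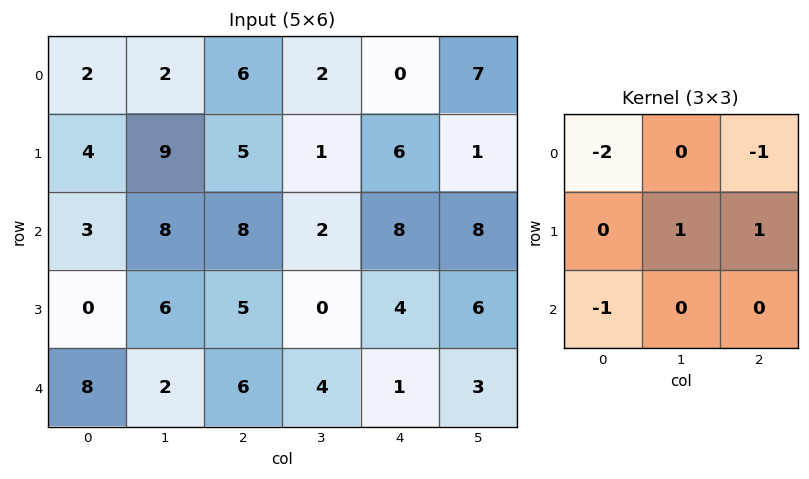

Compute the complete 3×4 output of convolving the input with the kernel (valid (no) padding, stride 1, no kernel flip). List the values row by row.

1 -8 -13 -6
3 -15 -11 13
-11 -15 -26 -6

Output[0,0]: The receptive field on the input at this output position is [2 2 6 / 4 9 5 / 3 8 8]. Elementwise product with the kernel and sum: 2·-2 + 6·-1 + 9·1 + 5·1 + 3·-1.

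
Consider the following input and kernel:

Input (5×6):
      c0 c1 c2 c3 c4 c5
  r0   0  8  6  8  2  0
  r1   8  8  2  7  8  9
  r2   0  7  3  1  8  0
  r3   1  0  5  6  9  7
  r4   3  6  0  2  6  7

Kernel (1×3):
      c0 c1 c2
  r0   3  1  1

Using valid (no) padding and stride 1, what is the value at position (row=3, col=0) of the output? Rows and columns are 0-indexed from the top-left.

8

The receptive field on the input at this output position is [1 0 5]. Elementwise product with the kernel and sum: 1·3 + 0·1 + 5·1.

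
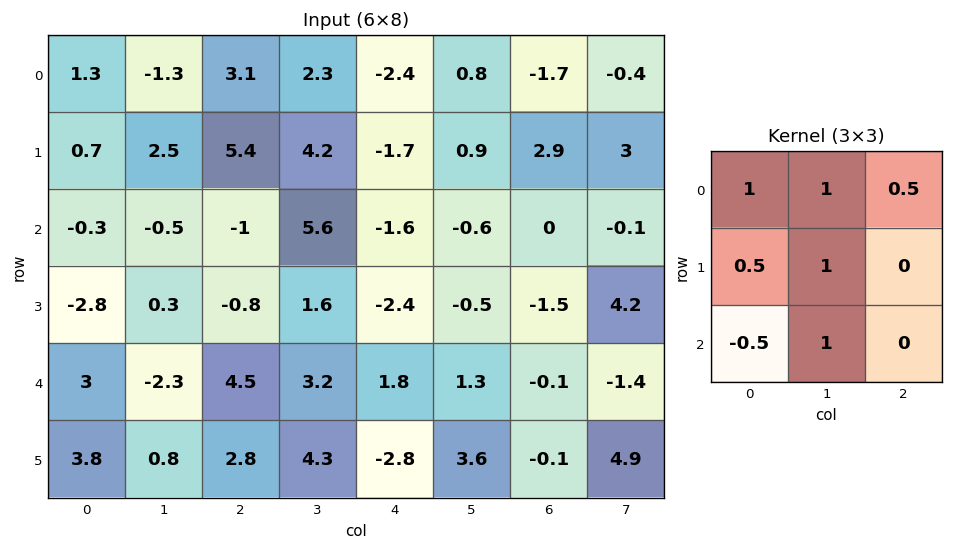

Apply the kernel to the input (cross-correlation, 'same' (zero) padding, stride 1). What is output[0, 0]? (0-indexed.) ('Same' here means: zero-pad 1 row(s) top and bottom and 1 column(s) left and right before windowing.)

2

The receptive field on the zero-padded input at this output position is [0 0 0 / 0 1.3 -1.3 / 0 0.7 2.5]. Elementwise product with the kernel and sum: 0·1 + 0·1 + 0·0.5 + 0·0.5 + 1.3·1 + 0·-0.5 + 0.7·1.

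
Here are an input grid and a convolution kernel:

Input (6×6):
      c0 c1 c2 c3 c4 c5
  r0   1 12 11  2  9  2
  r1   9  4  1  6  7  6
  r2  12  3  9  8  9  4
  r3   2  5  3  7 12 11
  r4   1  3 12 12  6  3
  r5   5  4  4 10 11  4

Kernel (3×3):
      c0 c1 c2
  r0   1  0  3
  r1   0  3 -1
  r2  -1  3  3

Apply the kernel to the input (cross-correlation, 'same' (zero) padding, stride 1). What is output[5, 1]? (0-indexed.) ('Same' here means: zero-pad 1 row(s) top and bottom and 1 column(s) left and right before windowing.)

45

The receptive field on the zero-padded input at this output position is [1 3 12 / 5 4 4 / 0 0 0]. Elementwise product with the kernel and sum: 1·1 + 12·3 + 4·3 + 4·-1 + 0·-1 + 0·3 + 0·3.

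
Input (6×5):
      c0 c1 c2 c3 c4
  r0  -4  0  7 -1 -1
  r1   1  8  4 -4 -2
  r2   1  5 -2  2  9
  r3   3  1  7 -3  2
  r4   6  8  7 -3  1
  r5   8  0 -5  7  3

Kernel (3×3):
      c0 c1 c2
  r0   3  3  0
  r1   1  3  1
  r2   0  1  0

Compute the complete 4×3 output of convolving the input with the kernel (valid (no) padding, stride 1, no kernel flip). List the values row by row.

22 35 10
42 44 10
39 35 -3
49 45 18

Output[0,0]: The receptive field on the input at this output position is [-4 0 7 / 1 8 4 / 1 5 -2]. Elementwise product with the kernel and sum: -4·3 + 0·3 + 1·1 + 8·3 + 4·1 + 5·1.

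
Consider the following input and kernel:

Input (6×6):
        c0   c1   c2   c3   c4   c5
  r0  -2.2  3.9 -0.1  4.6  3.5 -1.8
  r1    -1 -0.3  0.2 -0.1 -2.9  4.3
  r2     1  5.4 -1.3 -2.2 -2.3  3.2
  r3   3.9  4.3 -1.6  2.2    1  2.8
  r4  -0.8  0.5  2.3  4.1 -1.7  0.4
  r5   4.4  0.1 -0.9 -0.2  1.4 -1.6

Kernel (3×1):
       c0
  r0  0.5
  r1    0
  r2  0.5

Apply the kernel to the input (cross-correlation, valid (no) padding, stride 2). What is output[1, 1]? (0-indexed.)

0.5

The receptive field on the input at this output position is [-1.3 / -1.6 / 2.3]. Elementwise product with the kernel and sum: -1.3·0.5 + 2.3·0.5.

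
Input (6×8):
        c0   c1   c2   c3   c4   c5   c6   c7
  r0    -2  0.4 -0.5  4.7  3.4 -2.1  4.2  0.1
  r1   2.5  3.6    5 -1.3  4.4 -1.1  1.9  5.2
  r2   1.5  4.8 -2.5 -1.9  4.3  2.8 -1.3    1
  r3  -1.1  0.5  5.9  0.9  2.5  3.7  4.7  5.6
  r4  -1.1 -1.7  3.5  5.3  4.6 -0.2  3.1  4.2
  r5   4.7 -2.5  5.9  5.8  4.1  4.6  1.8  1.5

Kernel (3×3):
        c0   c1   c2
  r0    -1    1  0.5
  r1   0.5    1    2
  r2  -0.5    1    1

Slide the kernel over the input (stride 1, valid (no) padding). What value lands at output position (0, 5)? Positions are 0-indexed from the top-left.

The receptive field on the input at this output position is [-2.1 4.2 0.1 / -1.1 1.9 5.2 / 2.8 -1.3 1]. Elementwise product with the kernel and sum: -2.1·-1 + 4.2·1 + 0.1·0.5 + -1.1·0.5 + 1.9·1 + 5.2·2 + 2.8·-0.5 + -1.3·1 + 1·1.

16.4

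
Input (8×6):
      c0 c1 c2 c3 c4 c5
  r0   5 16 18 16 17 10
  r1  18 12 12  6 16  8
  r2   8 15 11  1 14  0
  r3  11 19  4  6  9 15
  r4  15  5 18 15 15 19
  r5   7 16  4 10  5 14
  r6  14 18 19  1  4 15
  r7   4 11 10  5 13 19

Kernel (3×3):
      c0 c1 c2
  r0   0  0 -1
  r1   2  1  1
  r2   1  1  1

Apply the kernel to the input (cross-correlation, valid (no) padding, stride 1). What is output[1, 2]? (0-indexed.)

40

The receptive field on the input at this output position is [12 6 16 / 11 1 14 / 4 6 9]. Elementwise product with the kernel and sum: 16·-1 + 11·2 + 1·1 + 14·1 + 4·1 + 6·1 + 9·1.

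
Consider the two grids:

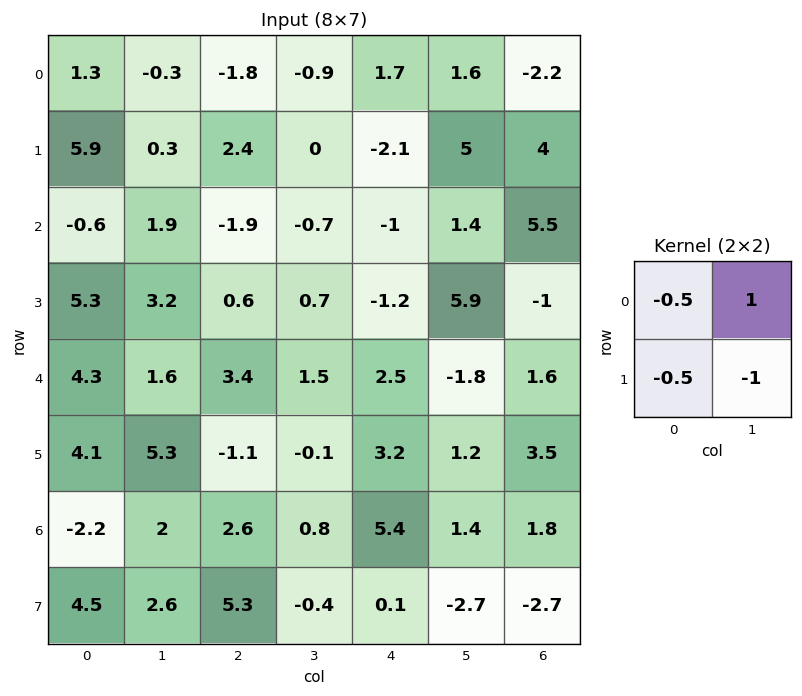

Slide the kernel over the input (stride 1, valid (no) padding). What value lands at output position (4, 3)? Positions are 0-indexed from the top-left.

-1.4

The receptive field on the input at this output position is [1.5 2.5 / -0.1 3.2]. Elementwise product with the kernel and sum: 1.5·-0.5 + 2.5·1 + -0.1·-0.5 + 3.2·-1.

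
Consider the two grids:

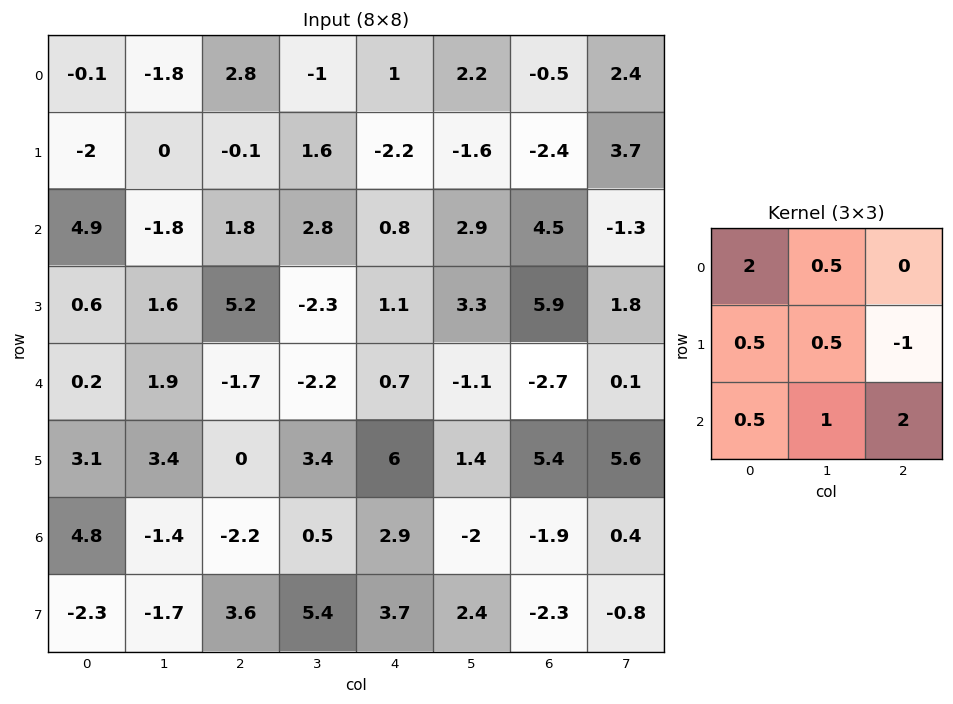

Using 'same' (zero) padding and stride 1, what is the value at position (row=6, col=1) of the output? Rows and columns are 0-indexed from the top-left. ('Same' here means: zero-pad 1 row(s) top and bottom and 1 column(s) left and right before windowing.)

16.15

The receptive field on the zero-padded input at this output position is [3.1 3.4 0 / 4.8 -1.4 -2.2 / -2.3 -1.7 3.6]. Elementwise product with the kernel and sum: 3.1·2 + 3.4·0.5 + 4.8·0.5 + -1.4·0.5 + -2.2·-1 + -2.3·0.5 + -1.7·1 + 3.6·2.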